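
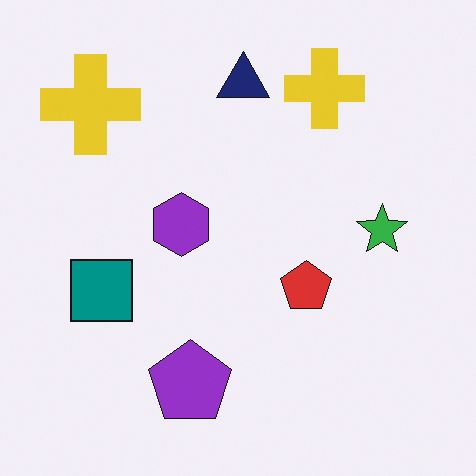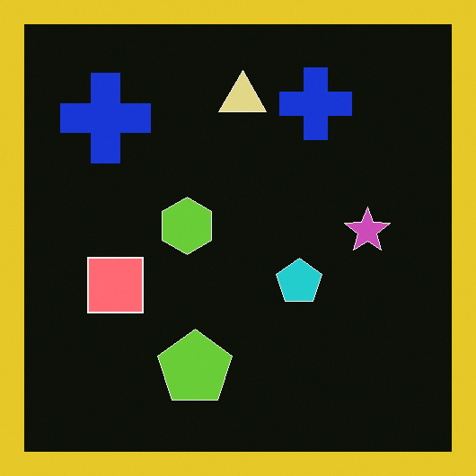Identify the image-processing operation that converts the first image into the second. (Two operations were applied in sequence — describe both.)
The transformation is: color-inverted (negative), then framed with a yellow border.

The light background has become dark and every shape's color is its complement — a photographic negative. A solid yellow frame runs around the edge of the second image, with the content slightly shrunk inside it.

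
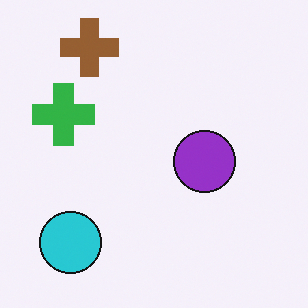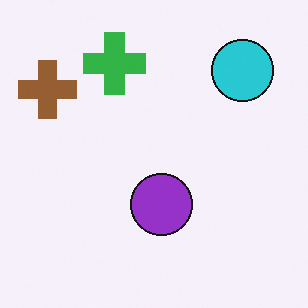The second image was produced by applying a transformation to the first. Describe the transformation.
It was transposed (reflected across the top-left ↔ bottom-right diagonal).

Shapes have swapped their row and column positions — what was in the top-right is now in the bottom-left — a diagonal reflection.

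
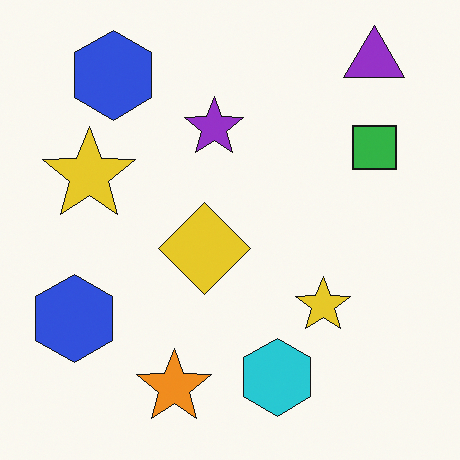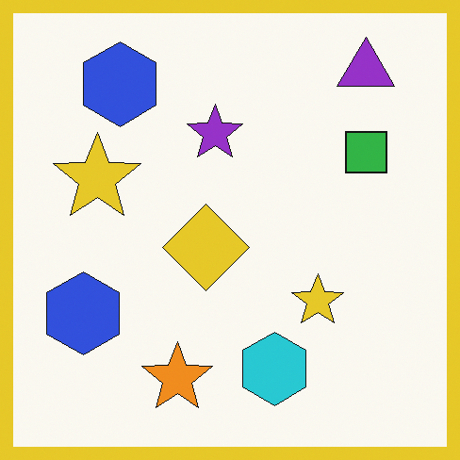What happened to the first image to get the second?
The second image is the first framed with a yellow border.

A solid yellow frame runs around the edge of the second image, with the content slightly shrunk inside it.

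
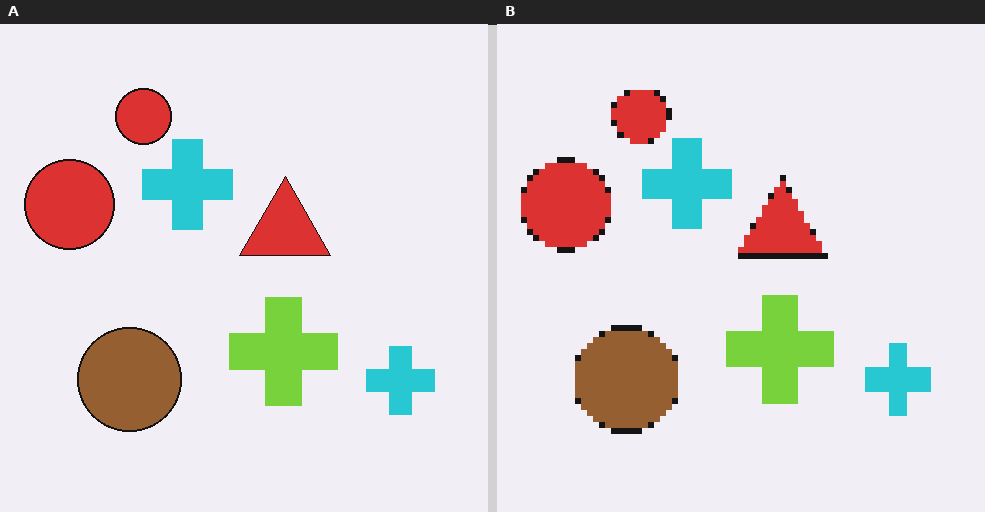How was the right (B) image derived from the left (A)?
The right (B) image is the left (A) moderately pixelated.

Shapes are reduced to large square blocks; fine edges and outlines are lost — a downscale-then-upscale (mosaic) effect.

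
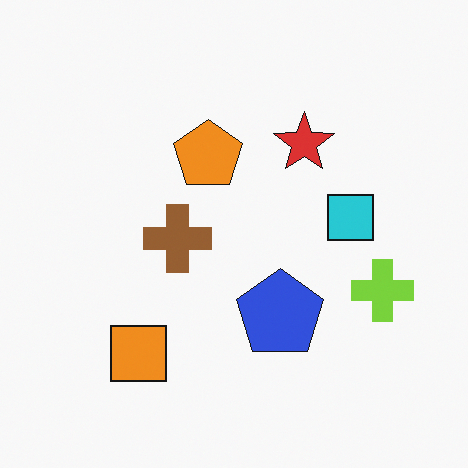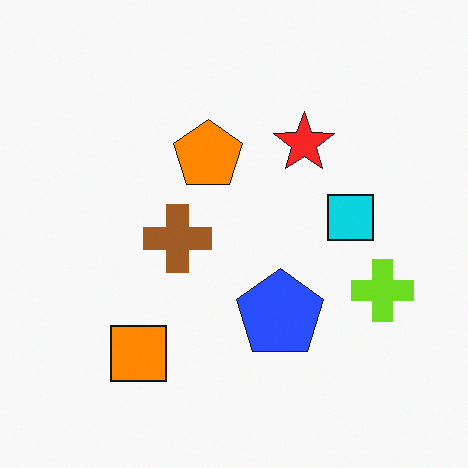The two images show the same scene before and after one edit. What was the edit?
The transformation is: slightly oversaturated.

All colors are more vivid — a global saturation change.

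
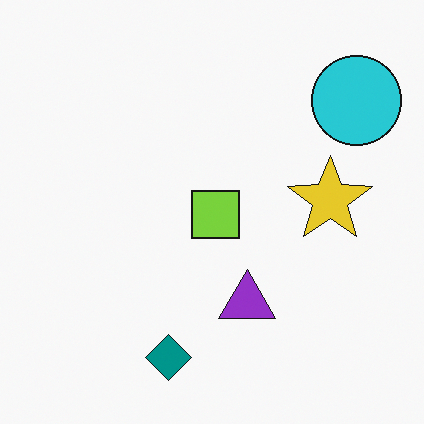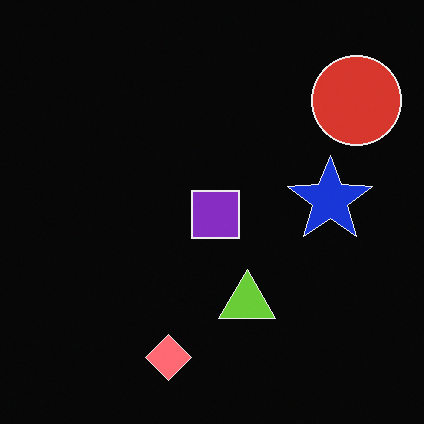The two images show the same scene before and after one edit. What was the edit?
The second image is the first color-inverted (negative).

The light background has become dark and every shape's color is its complement — a photographic negative.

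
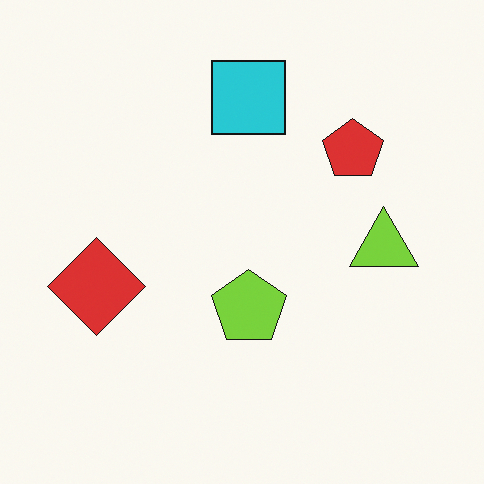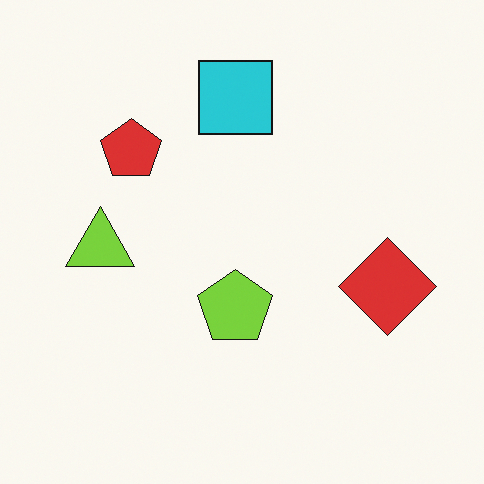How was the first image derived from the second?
It was flipped horizontally (left ↔ right).

The red diamond is in the right of the second image and the left of the first — shapes on opposite sides of the vertical midline have swapped in a mirror flip.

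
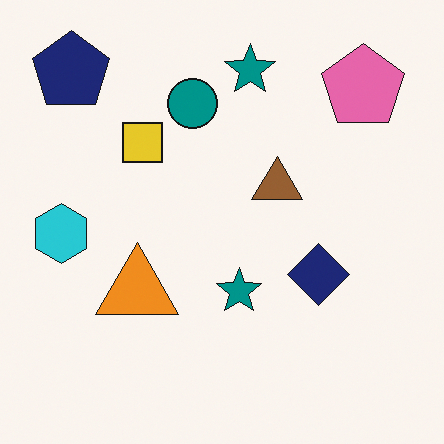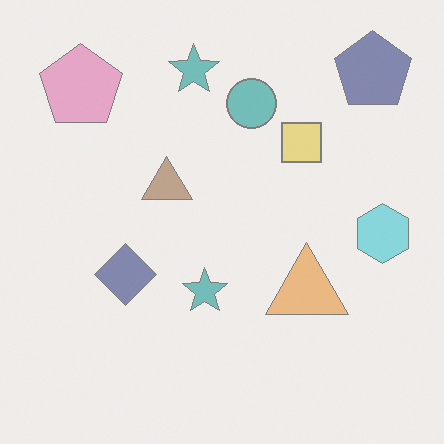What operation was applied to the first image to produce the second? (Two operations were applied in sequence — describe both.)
The second image is the first given much lower contrast, then flipped horizontally (left ↔ right).

Tones are pushed toward mid-grey across the whole image — a global contrast change. The cyan hexagon is in the left of the first image and the right of the second — shapes on opposite sides of the vertical midline have swapped in a mirror flip.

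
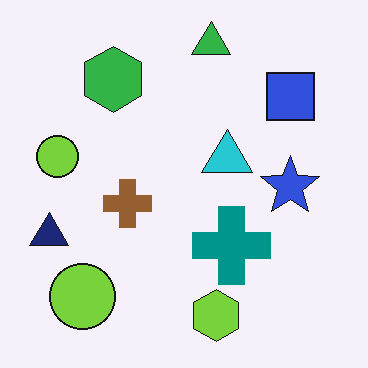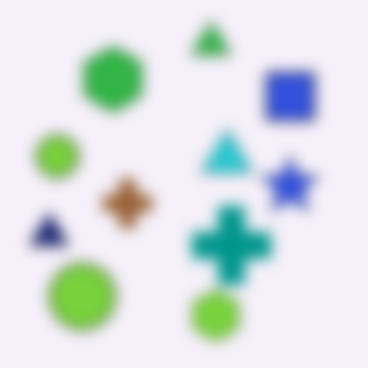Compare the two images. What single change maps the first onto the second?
The image was heavily blurred.

Shape edges and outlines are uniformly softened across the whole image.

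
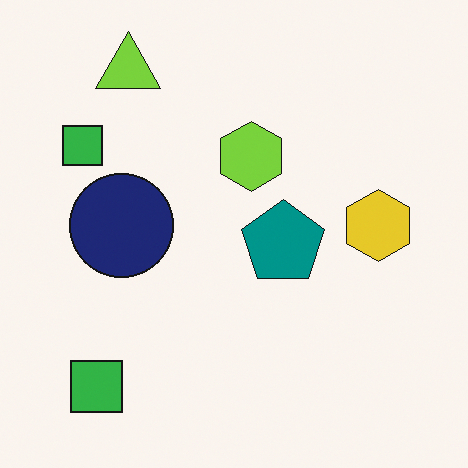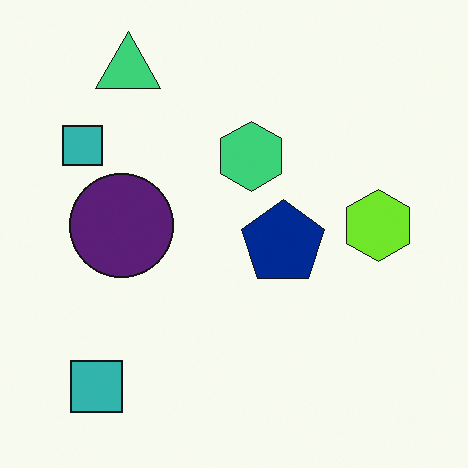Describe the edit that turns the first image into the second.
The image was hue-shifted slightly.

Every shape's color has rotated by the same amount around the hue wheel — a uniform hue shift.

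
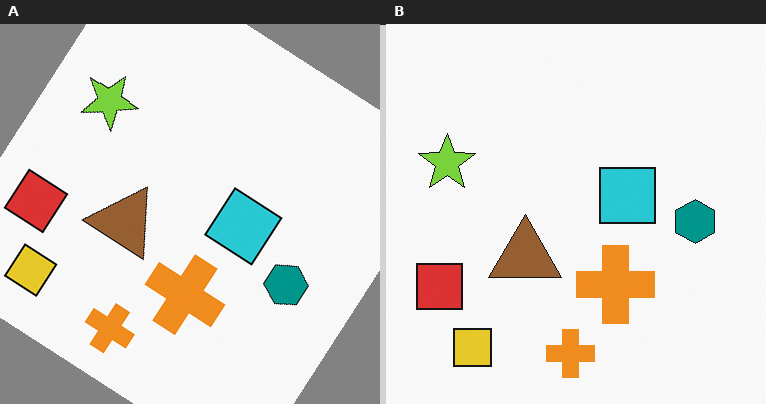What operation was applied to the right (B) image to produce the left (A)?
The left (A) image is the right (B) rotated clockwise by a large amount — several tens of degrees.

Every shape is tilted by the same angle and the image corners show triangular fill wedges — a whole-image rotation by a non-right angle.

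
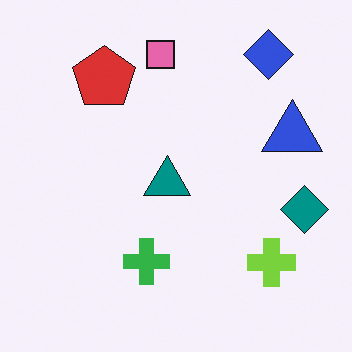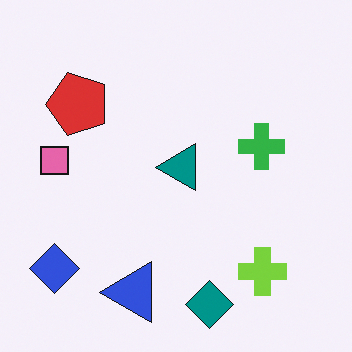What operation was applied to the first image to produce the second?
It was transposed (reflected across the top-left ↔ bottom-right diagonal).

Shapes have swapped their row and column positions — what was in the top-right is now in the bottom-left — a diagonal reflection.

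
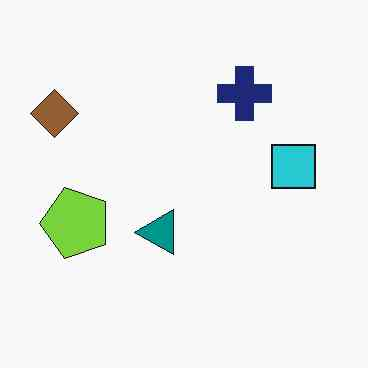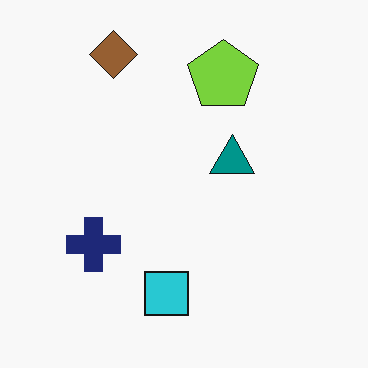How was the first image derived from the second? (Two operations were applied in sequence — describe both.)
The transformation is: transposed (reflected across the top-left ↔ bottom-right diagonal), then JPEG-compressed with visible artifacts.

Shapes have swapped their row and column positions — what was in the top-right is now in the bottom-left — a diagonal reflection. Blocky 8×8 compression artifacts appear around shape edges and the flat background shows ringing — characteristic JPEG degradation.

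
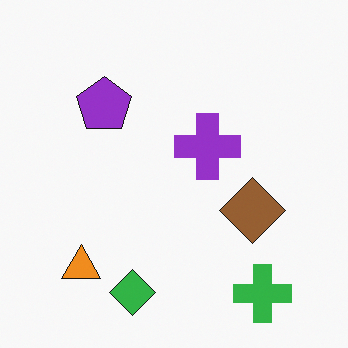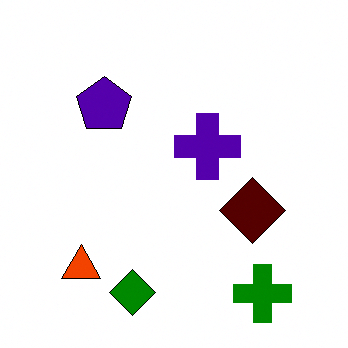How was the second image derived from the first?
The image was given much higher contrast.

Tones are pushed away from mid-grey across the whole image — a global contrast change.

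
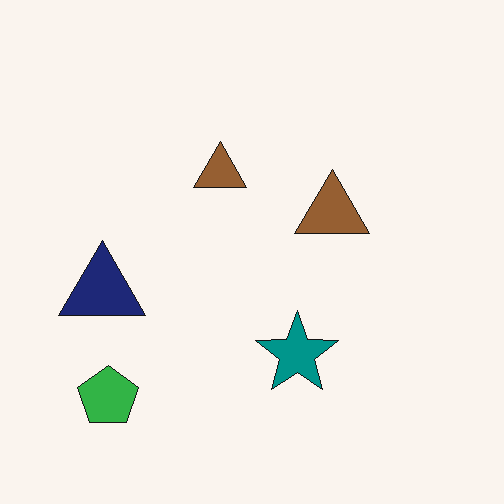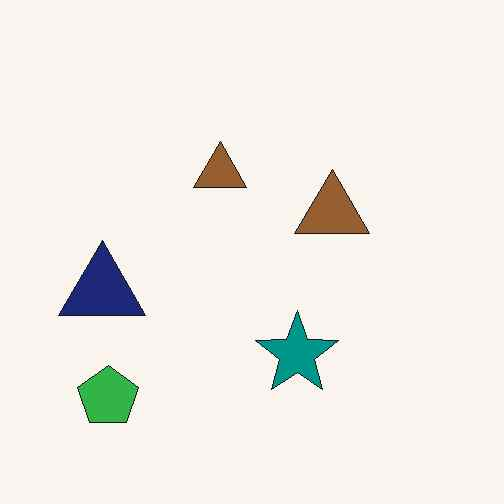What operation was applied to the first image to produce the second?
The transformation is: JPEG-compressed with visible artifacts.

Blocky 8×8 compression artifacts appear around shape edges and the flat background shows ringing — characteristic JPEG degradation.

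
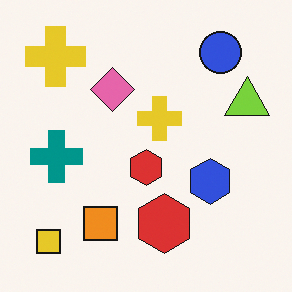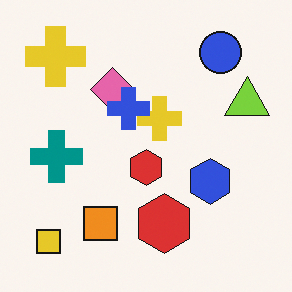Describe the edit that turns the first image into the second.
Overlaid with an additional blue cross.

A blue cross appears in the second image that is absent from the first.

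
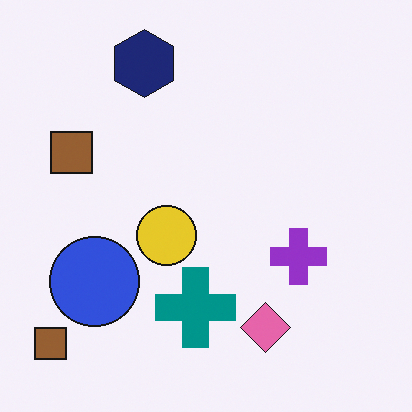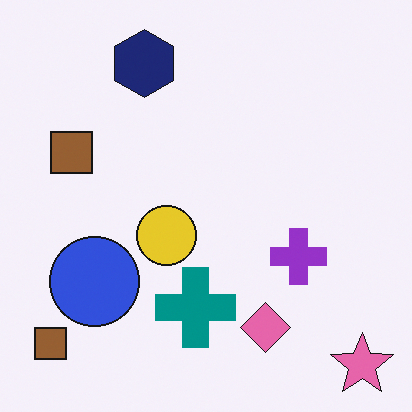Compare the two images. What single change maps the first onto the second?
Overlaid with an additional pink star.

A pink star appears in the second image that is absent from the first.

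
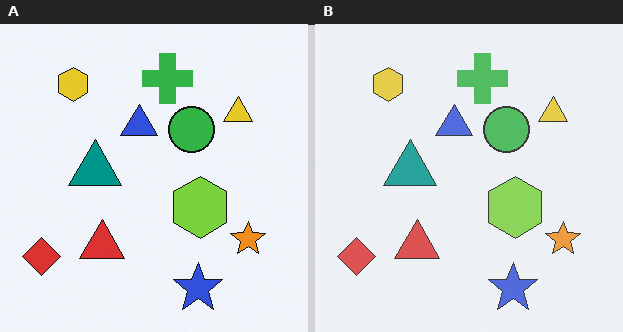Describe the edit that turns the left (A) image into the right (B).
The transformation is: given slightly reduced contrast.

Tones are pushed toward mid-grey across the whole image — a global contrast change.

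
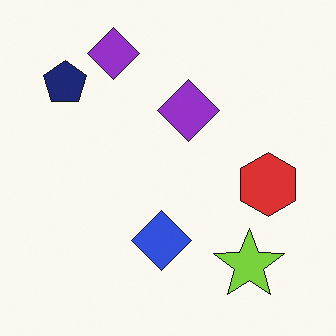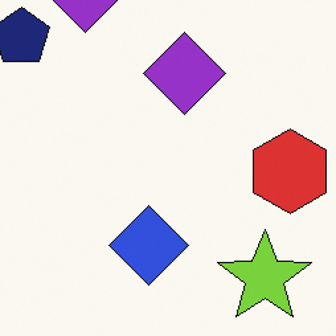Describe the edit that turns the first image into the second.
It was cropped to a modestly smaller region and rescaled.

The visible shapes are larger and the field of view is narrower; shapes near the original edges may be partly or wholly outside the frame — a crop-and-rescale.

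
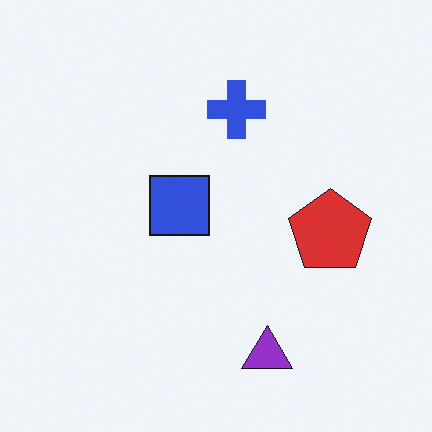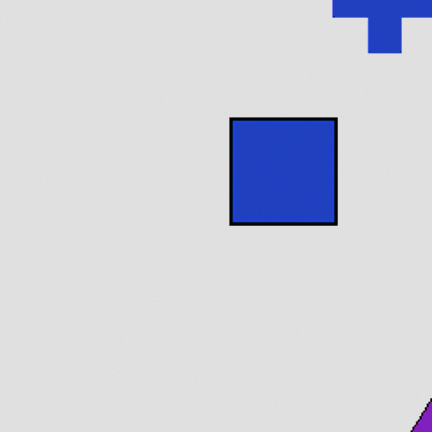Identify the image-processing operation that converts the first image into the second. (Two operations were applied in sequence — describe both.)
Cropped to a noticeably smaller region and rescaled, then moderately posterized.

The visible shapes are larger and the field of view is narrower; shapes near the original edges may be partly or wholly outside the frame — a crop-and-rescale. Each flat color has snapped to a coarser quantized level — most visibly, the near-white background has dropped to a flat grey.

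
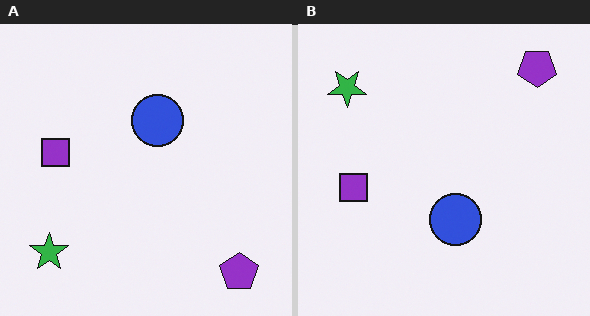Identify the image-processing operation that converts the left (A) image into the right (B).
Flipped vertically (top ↔ bottom).

The purple pentagon is in the bottom-right of the left (A) image and the top-right of the right (B) — shapes on opposite sides of the horizontal midline have swapped in a mirror flip.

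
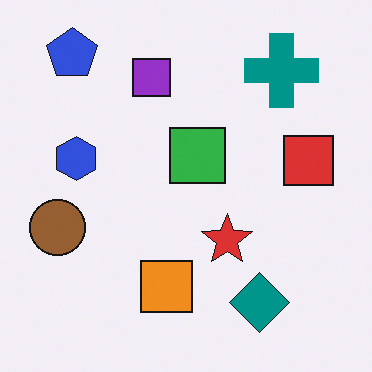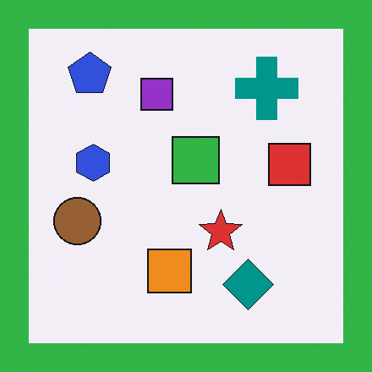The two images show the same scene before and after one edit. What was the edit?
The second image is the first framed with a green border.

A solid green frame runs around the edge of the second image, with the content slightly shrunk inside it.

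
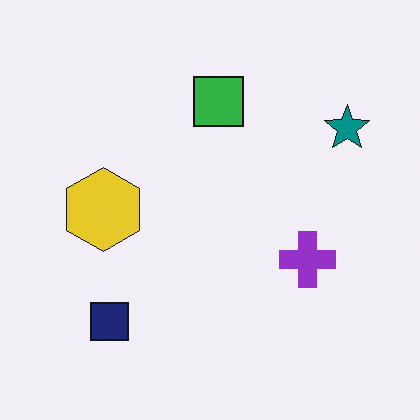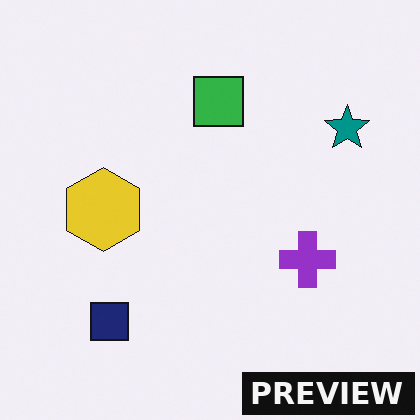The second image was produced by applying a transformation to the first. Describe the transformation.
It was watermarked with the text "PREVIEW" in the lower-right corner.

A dark label reading "PREVIEW" appears in the lower-right corner.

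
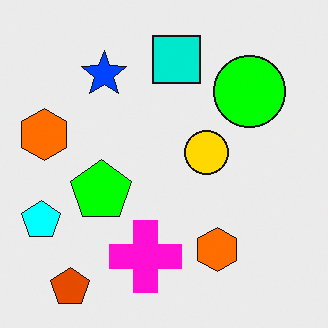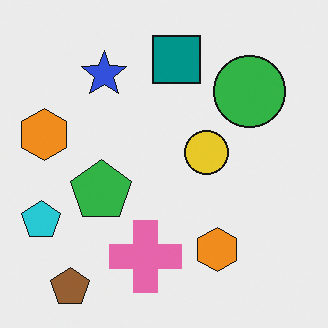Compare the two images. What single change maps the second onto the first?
It was made much more vivid (saturation change).

All colors are more vivid — a global saturation change.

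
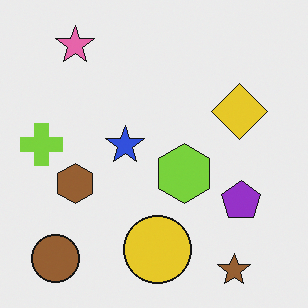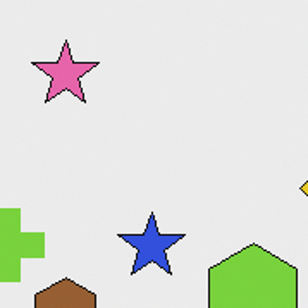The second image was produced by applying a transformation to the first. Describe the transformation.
Cropped tightly and scaled back up.

The visible shapes are larger and the field of view is narrower; shapes near the original edges may be partly or wholly outside the frame — a crop-and-rescale.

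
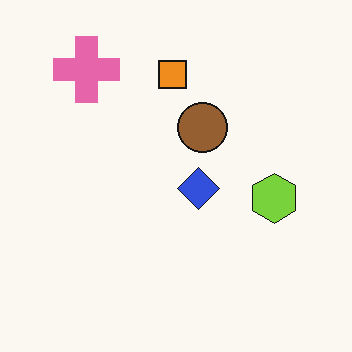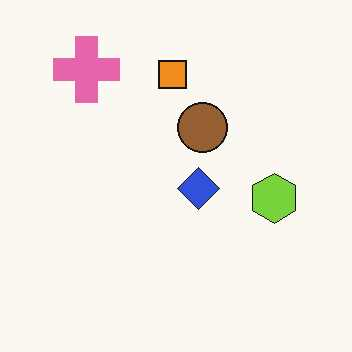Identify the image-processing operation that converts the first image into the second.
Given moderate JPEG compression.

Blocky 8×8 compression artifacts appear around shape edges and the flat background shows ringing — characteristic JPEG degradation.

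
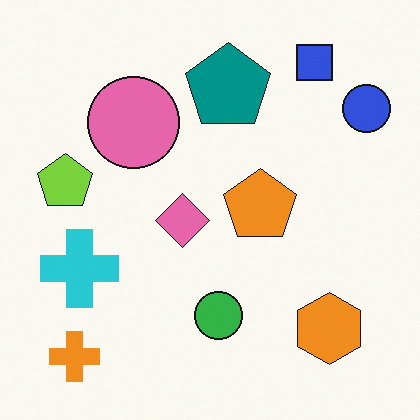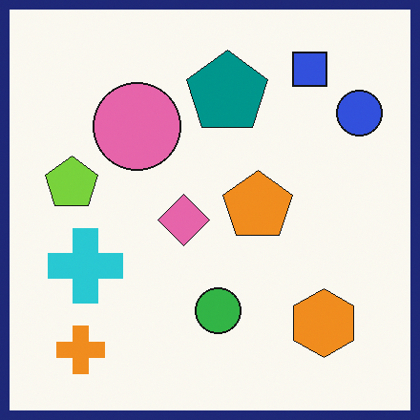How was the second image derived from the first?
Framed with a navy border.

A solid navy frame runs around the edge of the second image, with the content slightly shrunk inside it.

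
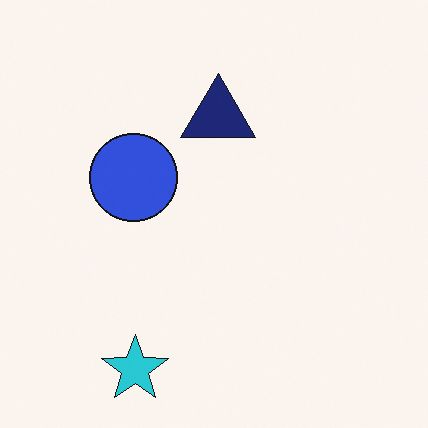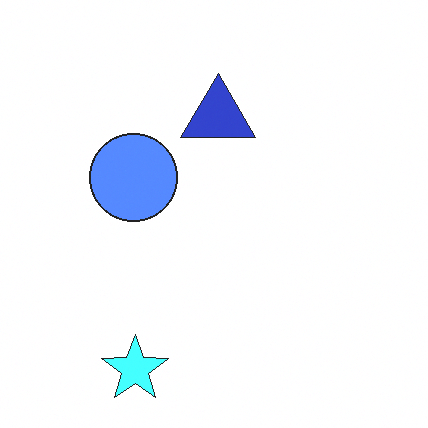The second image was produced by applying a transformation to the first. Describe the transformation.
Brightened a lot.

Every pixel — background and shapes alike — is uniformly brightened.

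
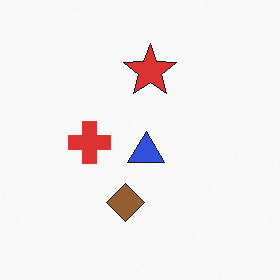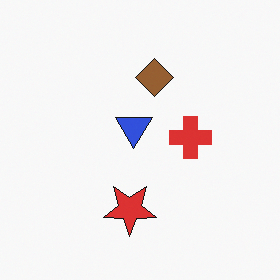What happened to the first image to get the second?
The image was rotated 180°.

The red star sits in the top of the first image and the bottom of the second — consistent with a whole-image 180° rotation.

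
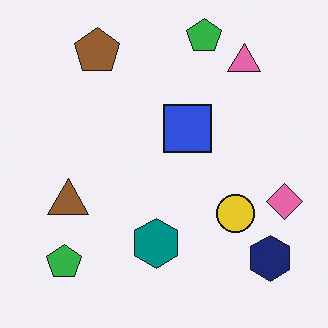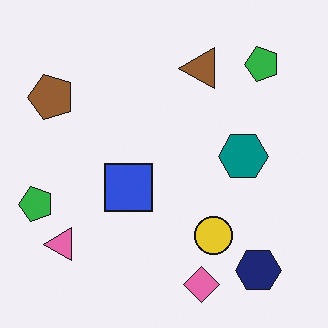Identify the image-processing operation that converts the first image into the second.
It was transposed (reflected across the top-left ↔ bottom-right diagonal).

Shapes have swapped their row and column positions — what was in the top-right is now in the bottom-left — a diagonal reflection.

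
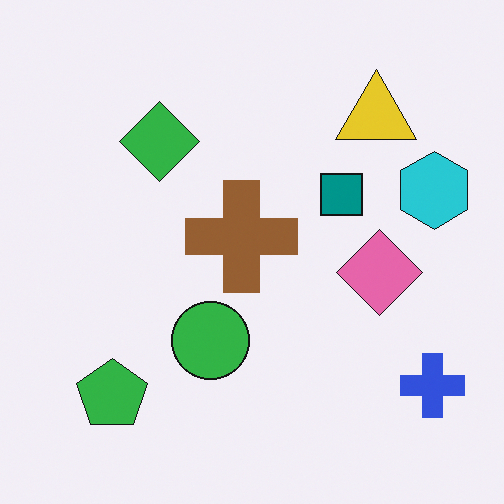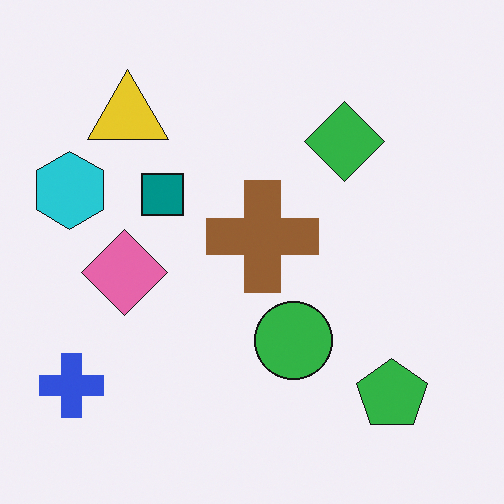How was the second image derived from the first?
The transformation is: flipped horizontally (left ↔ right).

The cyan hexagon is in the right of the first image and the left of the second — shapes on opposite sides of the vertical midline have swapped in a mirror flip.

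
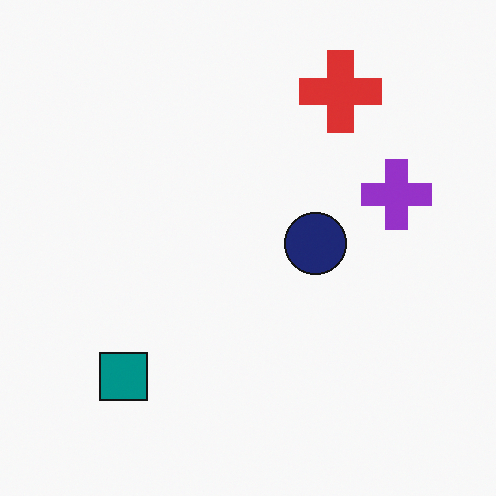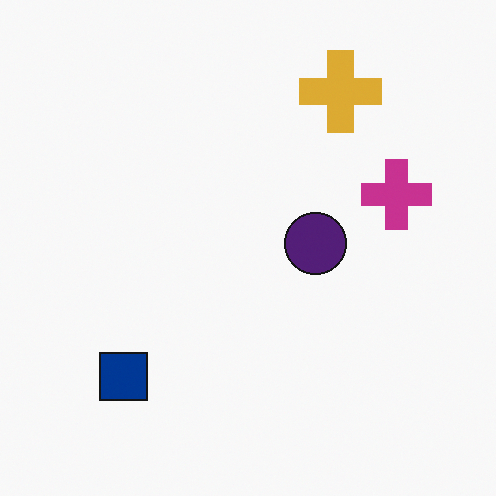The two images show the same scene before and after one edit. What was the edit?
Hue-shifted by a small amount.

Every shape's color has rotated by the same amount around the hue wheel — a uniform hue shift.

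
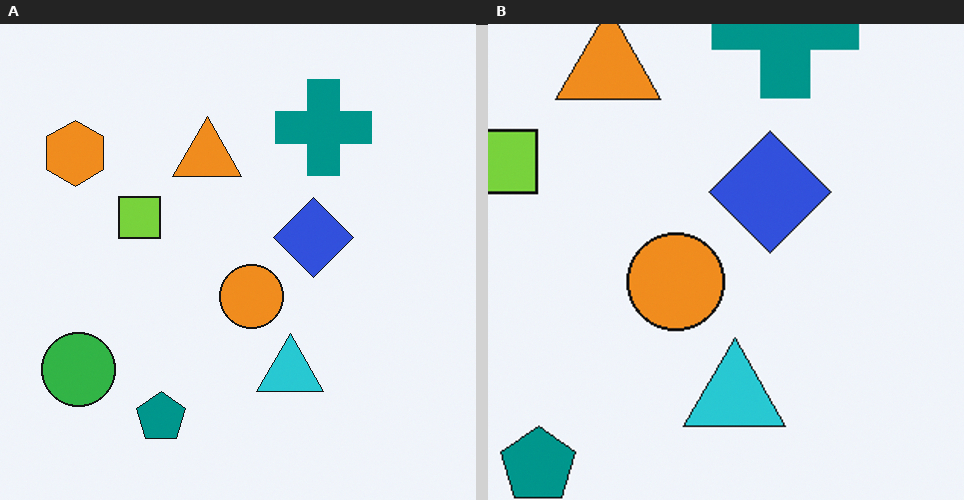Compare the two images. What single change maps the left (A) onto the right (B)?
The transformation is: cropped to a modestly smaller region and rescaled.

The visible shapes are larger and the field of view is narrower; shapes near the original edges may be partly or wholly outside the frame — a crop-and-rescale.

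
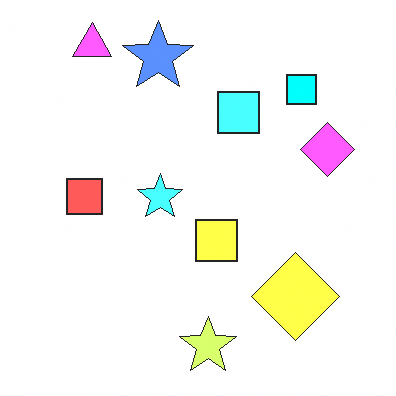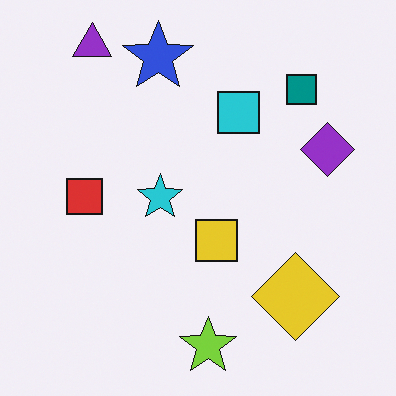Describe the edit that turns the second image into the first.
The transformation is: noticeably brightened.

Every pixel — background and shapes alike — is uniformly brightened.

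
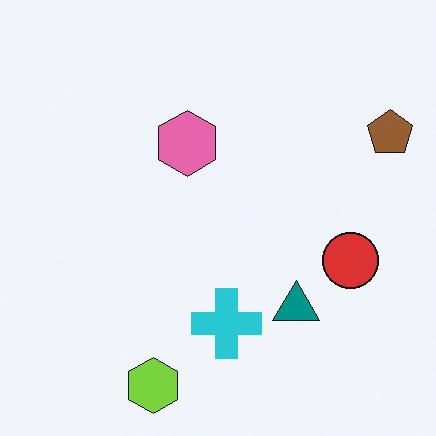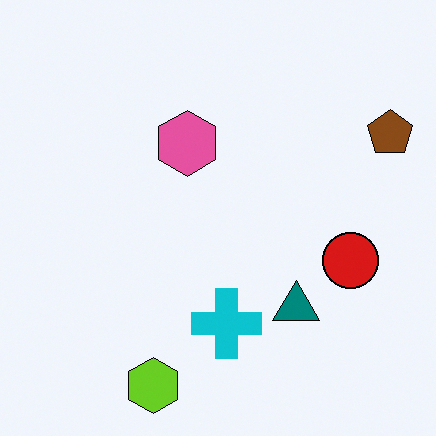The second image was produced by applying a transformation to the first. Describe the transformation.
It was given slightly increased contrast.

Tones are pushed away from mid-grey across the whole image — a global contrast change.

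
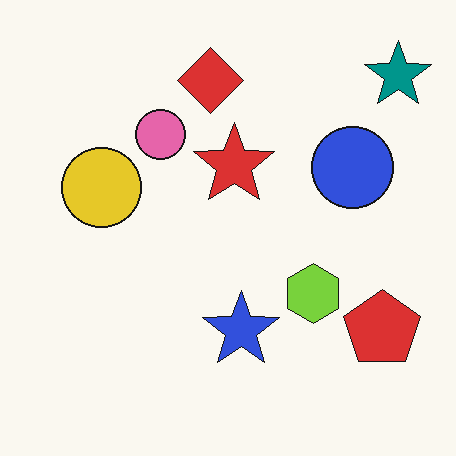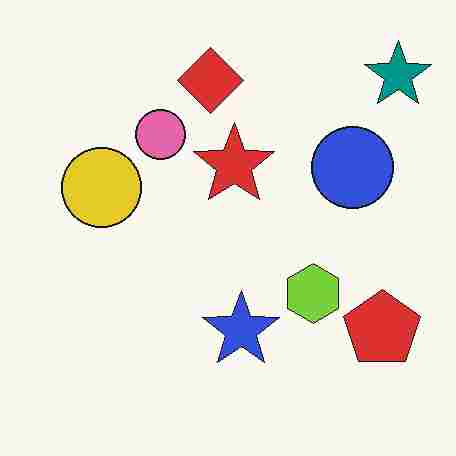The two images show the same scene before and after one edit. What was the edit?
It was heavily JPEG-compressed with obvious blocking artifacts.

Blocky 8×8 compression artifacts appear around shape edges and the flat background shows ringing — characteristic JPEG degradation.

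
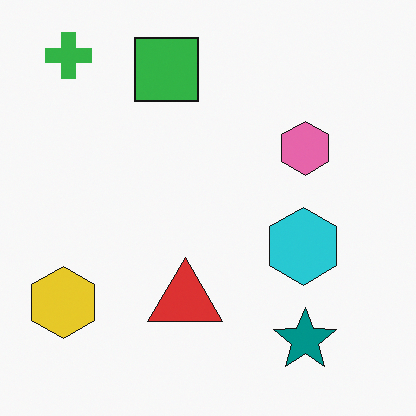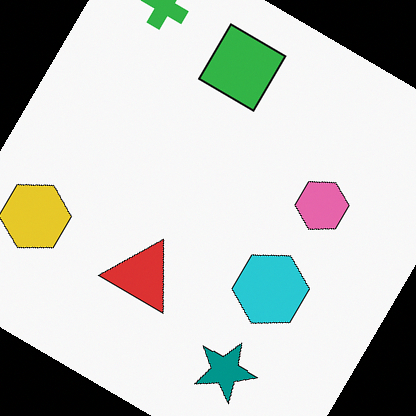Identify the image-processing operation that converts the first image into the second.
It was rotated clockwise by a large amount — several tens of degrees.

Every shape is tilted by the same angle and the image corners show triangular fill wedges — a whole-image rotation by a non-right angle.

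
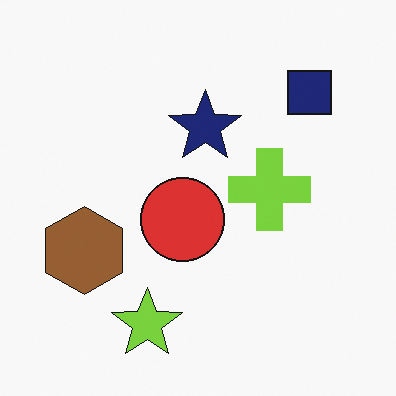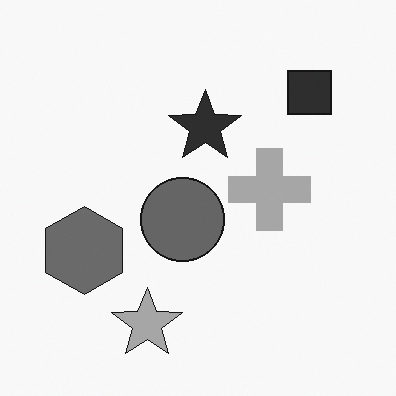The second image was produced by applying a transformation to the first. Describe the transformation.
The image was converted to grayscale.

All color is removed — every shape is now a shade of grey.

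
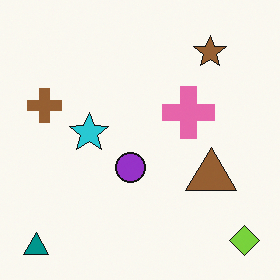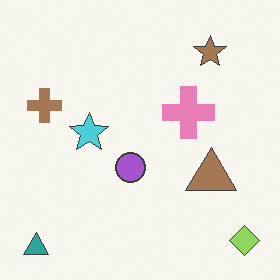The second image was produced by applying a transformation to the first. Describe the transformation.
Given slightly reduced contrast.

Tones are pushed toward mid-grey across the whole image — a global contrast change.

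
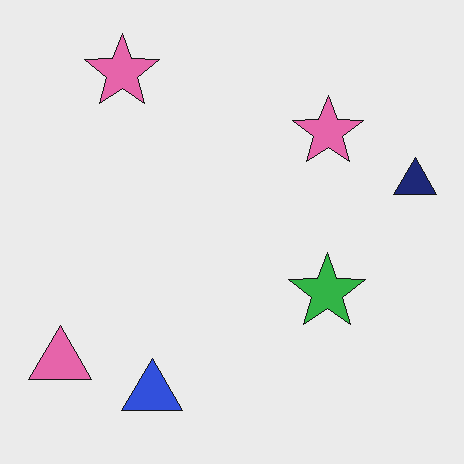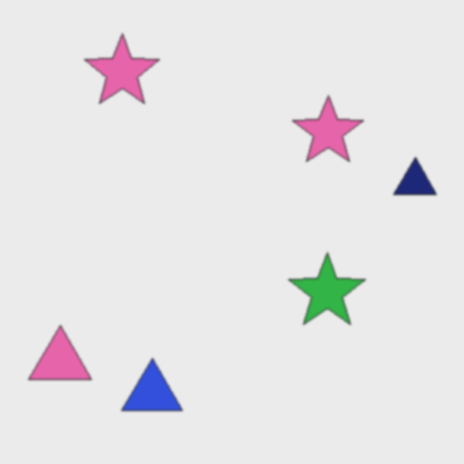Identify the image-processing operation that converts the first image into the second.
Given a subtle gaussian blur.

Shape edges and outlines are uniformly softened across the whole image.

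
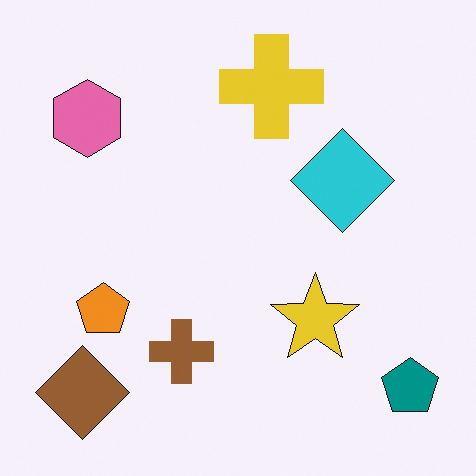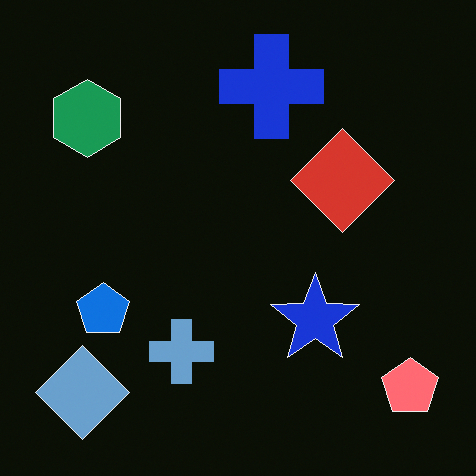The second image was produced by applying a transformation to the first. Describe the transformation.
It was color-inverted (negative).

The light background has become dark and every shape's color is its complement — a photographic negative.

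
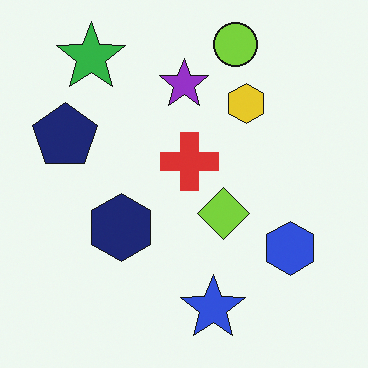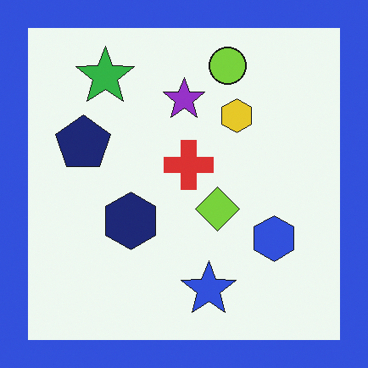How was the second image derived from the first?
This is the original image framed with a blue border.

A solid blue frame runs around the edge of the second image, with the content slightly shrunk inside it.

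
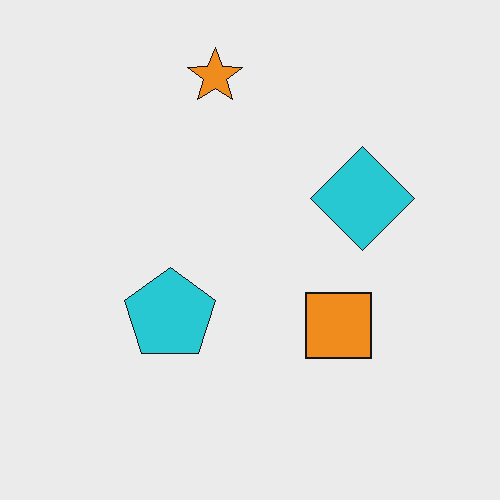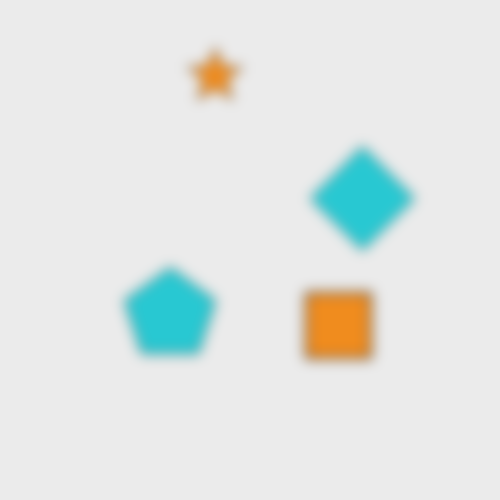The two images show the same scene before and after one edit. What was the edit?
The image was heavily blurred.

Shape edges and outlines are uniformly softened across the whole image.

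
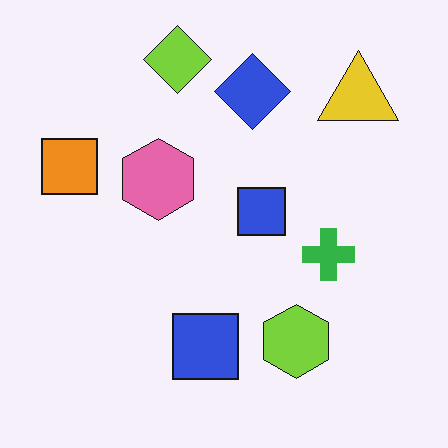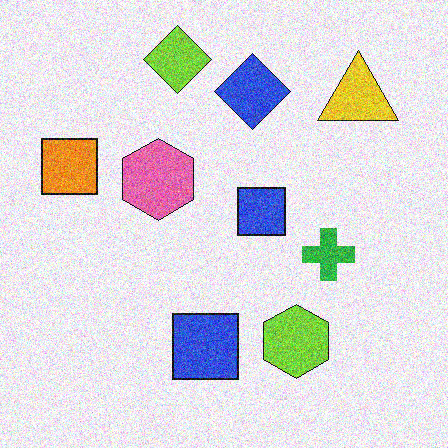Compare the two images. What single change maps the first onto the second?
This is the original image degraded with heavy additive noise.

Random speckle covers the whole image, including the flat background.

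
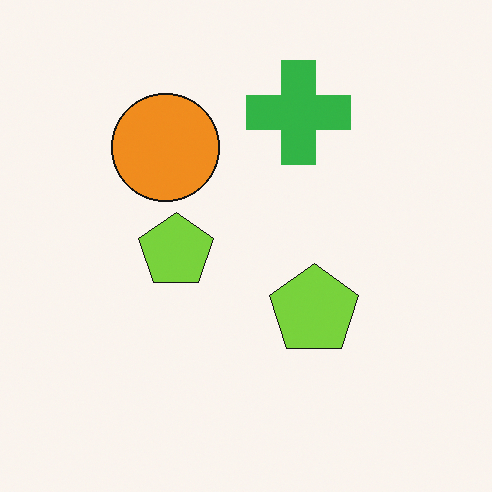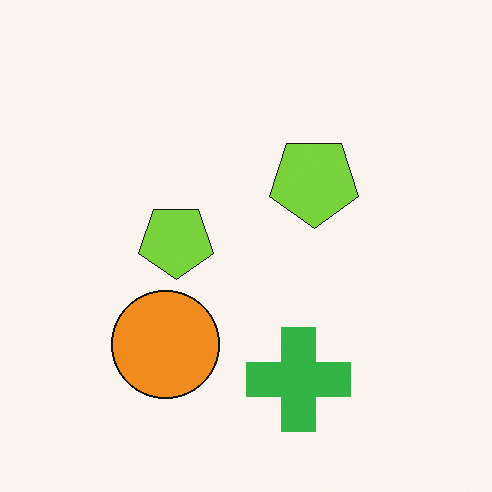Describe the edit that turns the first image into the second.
It was flipped vertically (top ↔ bottom).

The green cross is in the top of the first image and the bottom of the second — shapes on opposite sides of the horizontal midline have swapped in a mirror flip.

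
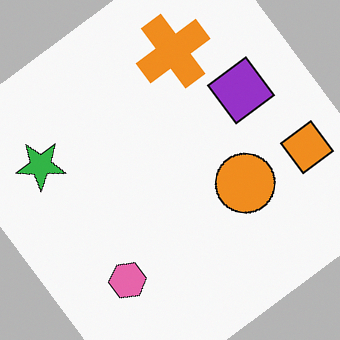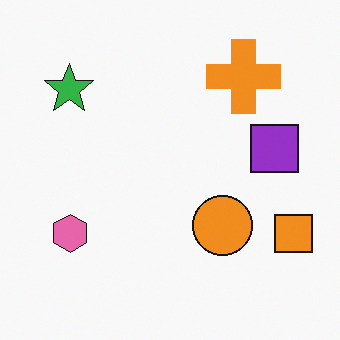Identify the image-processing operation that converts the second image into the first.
It was rotated counter-clockwise by a large amount — several tens of degrees.

Every shape is tilted by the same angle and the image corners show triangular fill wedges — a whole-image rotation by a non-right angle.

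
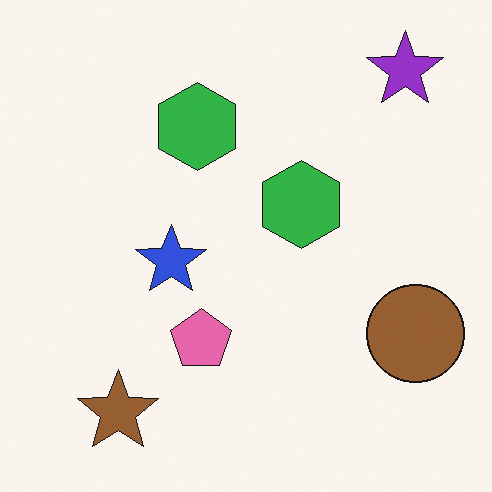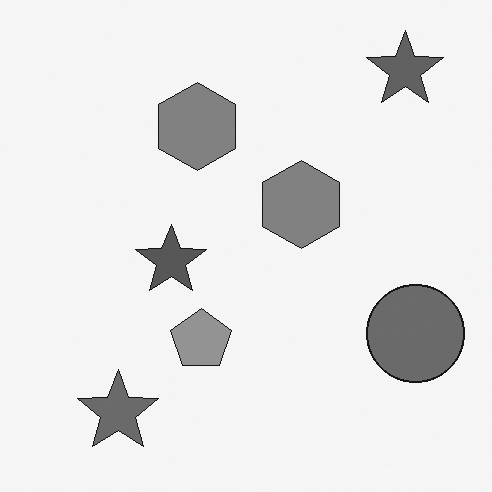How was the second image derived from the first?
Converted to grayscale.

All color is removed — every shape is now a shade of grey.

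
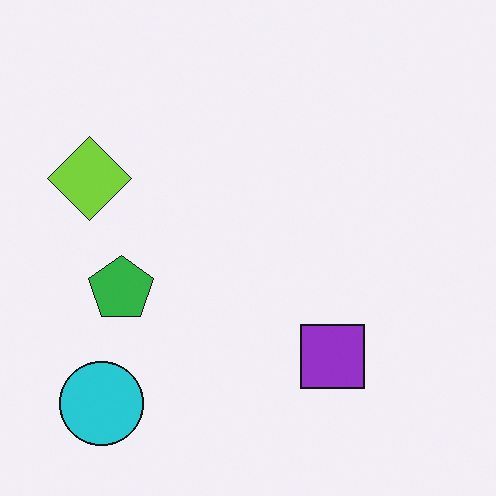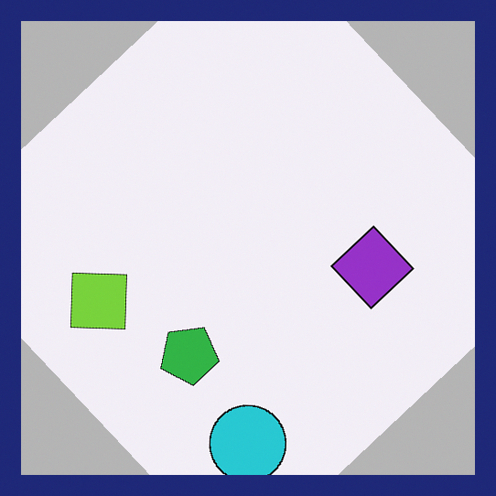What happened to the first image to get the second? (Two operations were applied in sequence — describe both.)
Rotated counter-clockwise by a large amount — several tens of degrees, then framed with a navy border.

Every shape is tilted by the same angle and the image corners show triangular fill wedges — a whole-image rotation by a non-right angle. A solid navy frame runs around the edge of the second image, with the content slightly shrunk inside it.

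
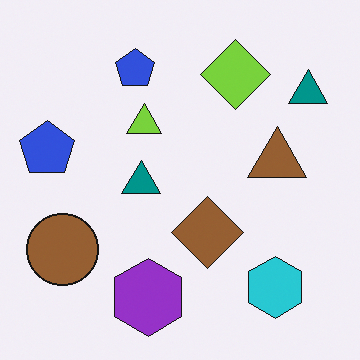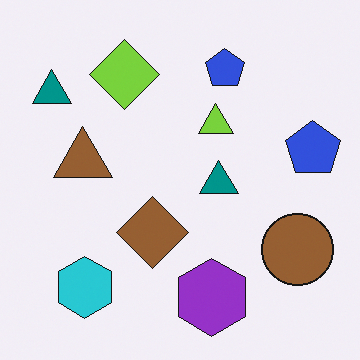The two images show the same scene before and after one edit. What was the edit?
The second image is the first flipped horizontally (left ↔ right).

The brown circle is in the bottom-left of the first image and the bottom-right of the second — shapes on opposite sides of the vertical midline have swapped in a mirror flip.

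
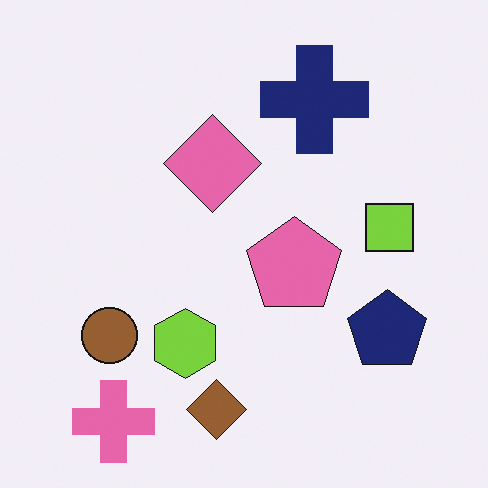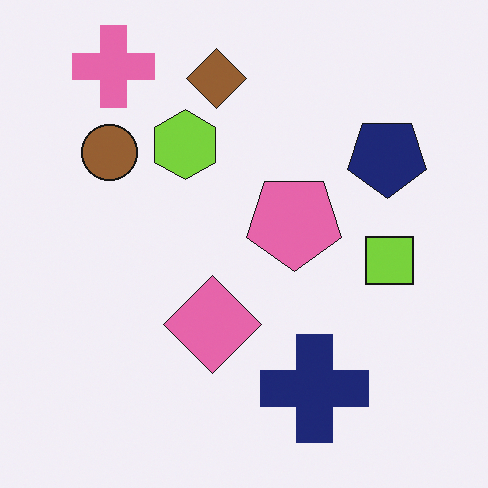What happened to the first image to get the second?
The second image is the first flipped vertically (top ↔ bottom).

The pink cross is in the bottom-left of the first image and the top-left of the second — shapes on opposite sides of the horizontal midline have swapped in a mirror flip.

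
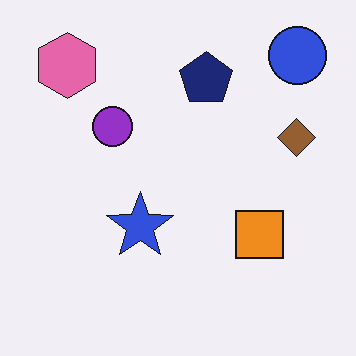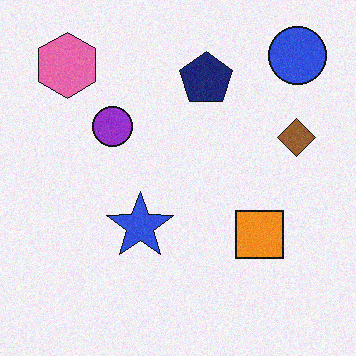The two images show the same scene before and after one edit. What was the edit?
The transformation is: degraded with subtle gaussian noise.

Random speckle covers the whole image, including the flat background.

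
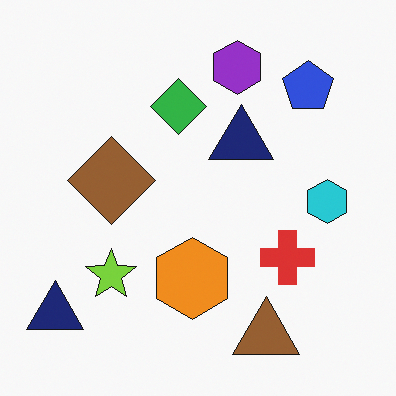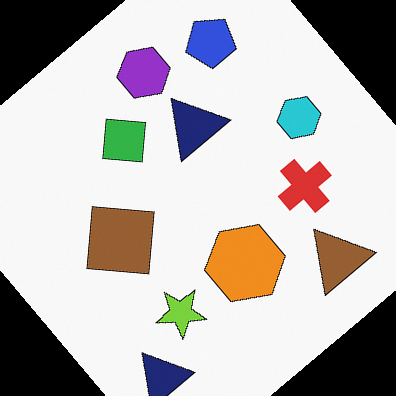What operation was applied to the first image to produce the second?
The second image is the first rotated counter-clockwise by a large amount — several tens of degrees.

Every shape is tilted by the same angle and the image corners show triangular fill wedges — a whole-image rotation by a non-right angle.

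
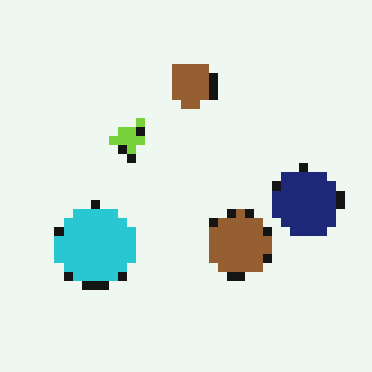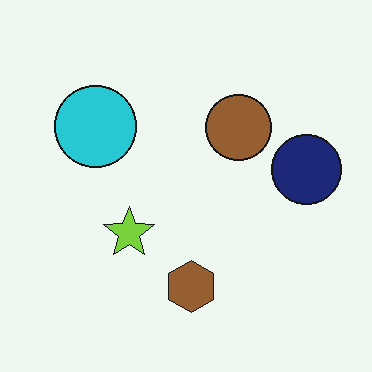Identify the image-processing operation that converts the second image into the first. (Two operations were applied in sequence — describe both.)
The first image is the second flipped vertically (top ↔ bottom), then heavily pixelated into large blocks.

The brown hexagon is in the bottom of the second image and the top of the first — shapes on opposite sides of the horizontal midline have swapped in a mirror flip. Shapes are reduced to large square blocks; fine edges and outlines are lost — a downscale-then-upscale (mosaic) effect.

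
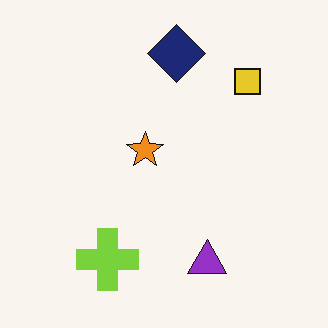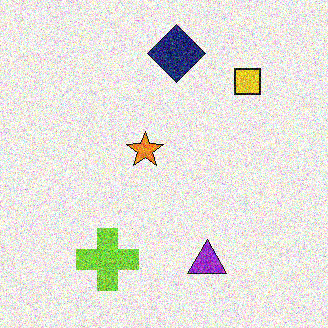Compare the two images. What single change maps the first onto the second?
The image was degraded with strong gaussian noise.

Random speckle covers the whole image, including the flat background.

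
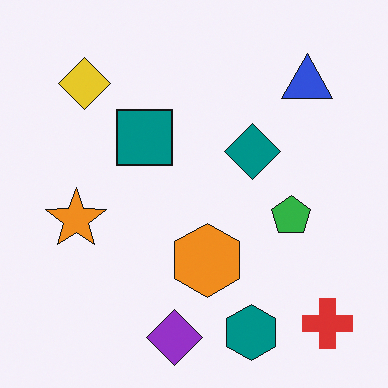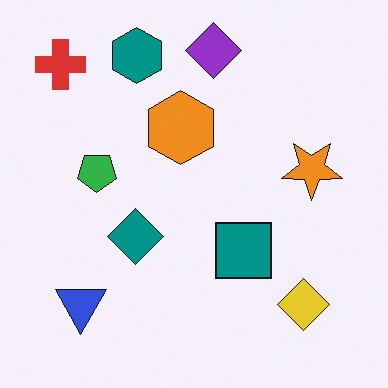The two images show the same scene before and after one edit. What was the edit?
The image was rotated 180°.

The red cross sits in the bottom-right of the first image and the top-left of the second — consistent with a whole-image 180° rotation.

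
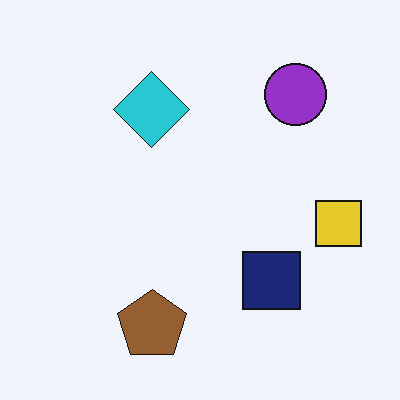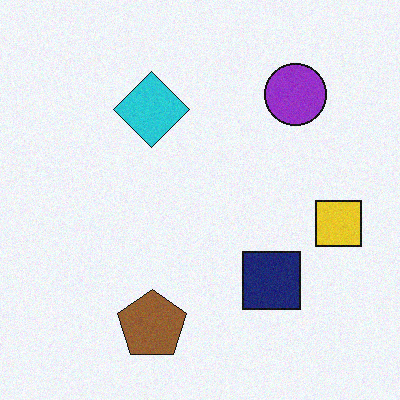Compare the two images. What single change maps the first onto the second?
It was degraded with a light layer of grain.

Random speckle covers the whole image, including the flat background.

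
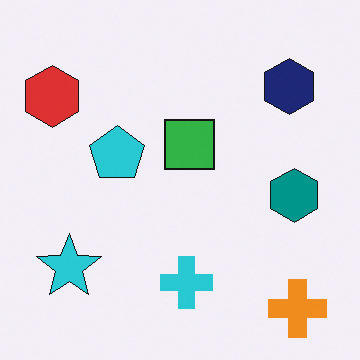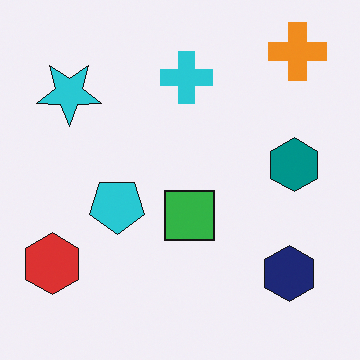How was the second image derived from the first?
The transformation is: flipped vertically (top ↔ bottom).

The orange cross is in the bottom-right of the first image and the top-right of the second — shapes on opposite sides of the horizontal midline have swapped in a mirror flip.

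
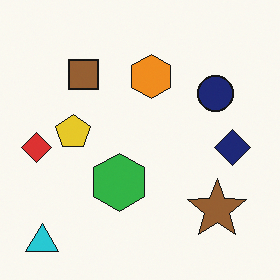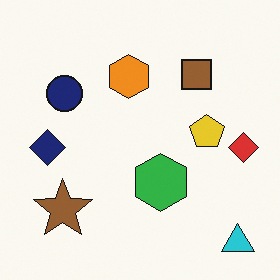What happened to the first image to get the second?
The transformation is: flipped horizontally (left ↔ right).

The red diamond is in the left of the first image and the right of the second — shapes on opposite sides of the vertical midline have swapped in a mirror flip.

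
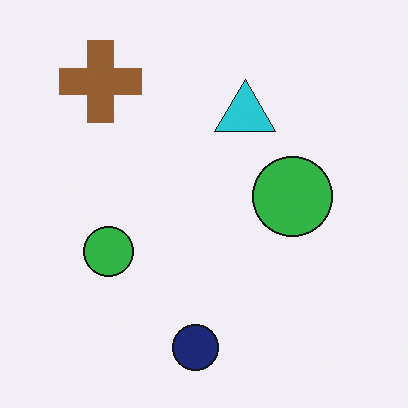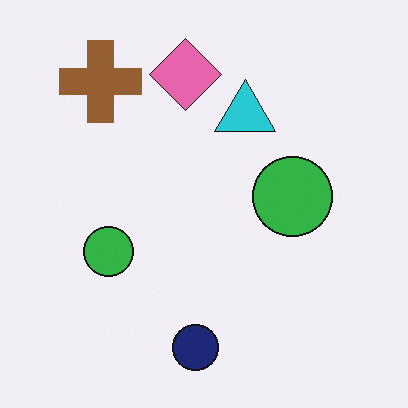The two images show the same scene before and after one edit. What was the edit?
The transformation is: overlaid with an additional pink diamond.

A pink diamond appears in the second image that is absent from the first.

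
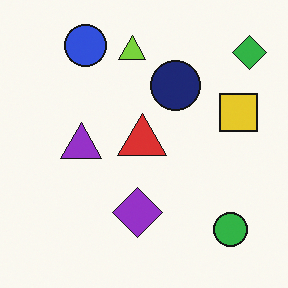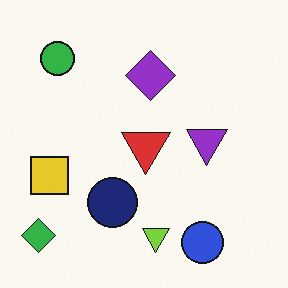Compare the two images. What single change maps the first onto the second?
The transformation is: rotated 180°.

The green diamond sits in the top-right of the first image and the bottom-left of the second — consistent with a whole-image 180° rotation.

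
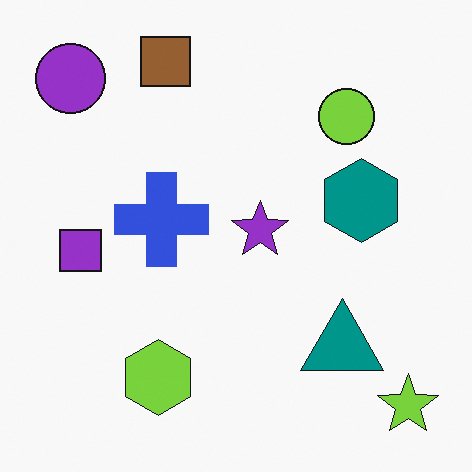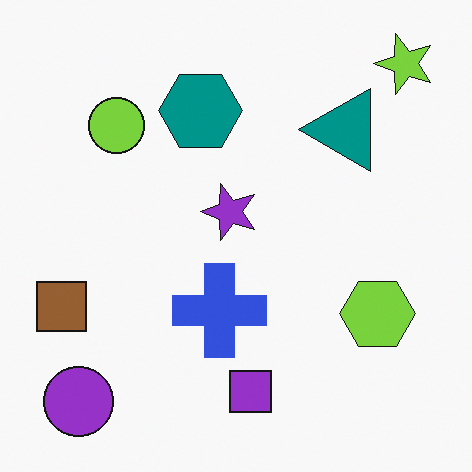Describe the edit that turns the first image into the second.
The transformation is: rotated 90° counter-clockwise.

The lime star sits in the bottom-right of the first image and the top-right of the second — consistent with a whole-image 90° counter-clockwise rotation.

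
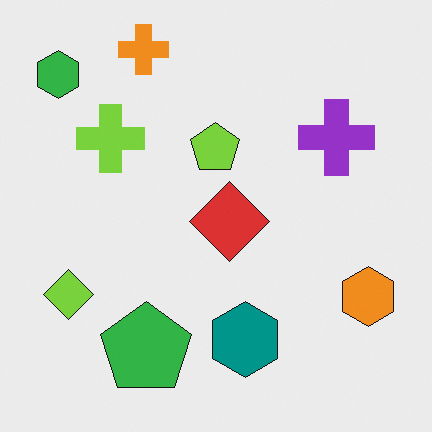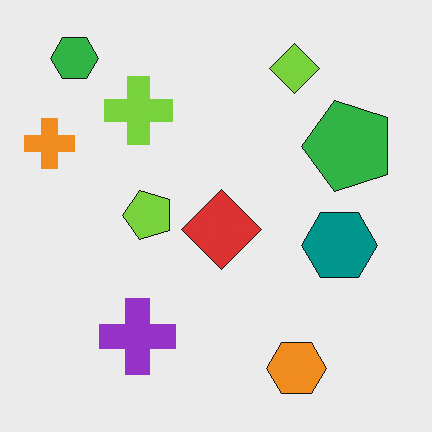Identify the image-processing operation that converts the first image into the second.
It was transposed (reflected across the top-left ↔ bottom-right diagonal).

Shapes have swapped their row and column positions — what was in the top-right is now in the bottom-left — a diagonal reflection.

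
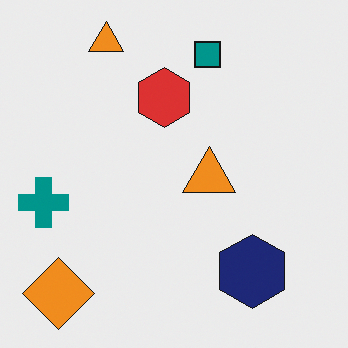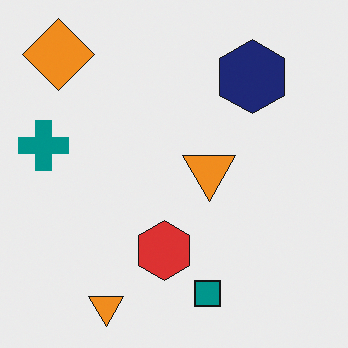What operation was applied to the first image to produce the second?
The transformation is: flipped vertically (top ↔ bottom).

The teal square is in the top of the first image and the bottom of the second — shapes on opposite sides of the horizontal midline have swapped in a mirror flip.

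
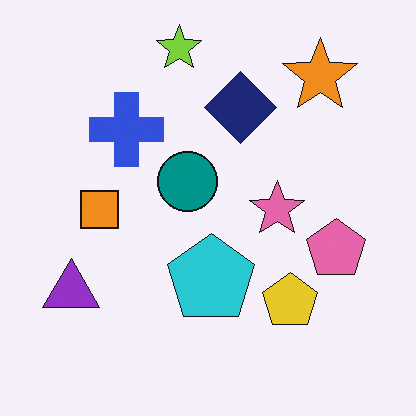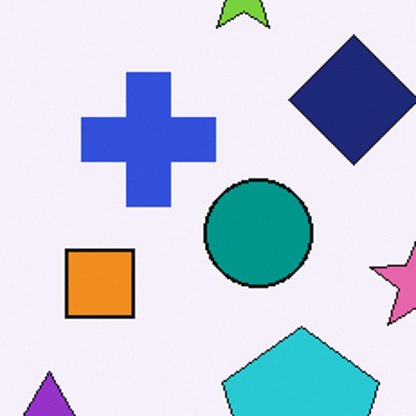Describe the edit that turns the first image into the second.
Cropped tightly and scaled back up.

The visible shapes are larger and the field of view is narrower; shapes near the original edges may be partly or wholly outside the frame — a crop-and-rescale.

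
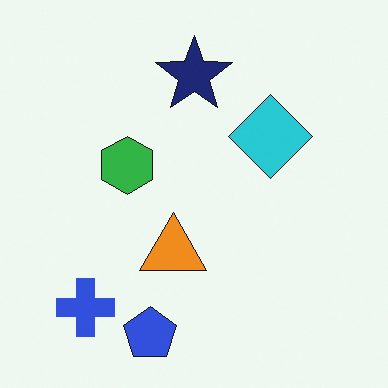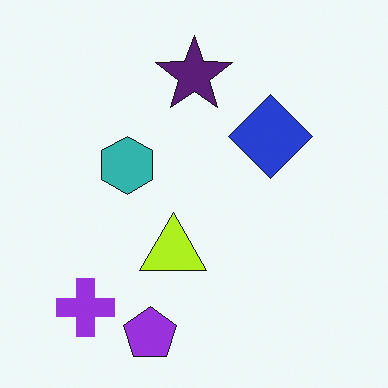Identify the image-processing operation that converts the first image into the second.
It was hue-shifted slightly.

Every shape's color has rotated by the same amount around the hue wheel — a uniform hue shift.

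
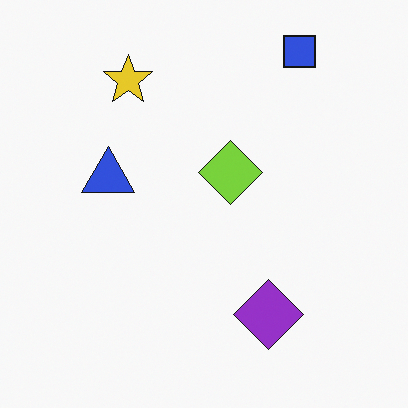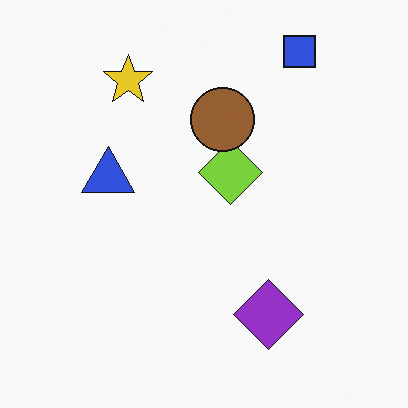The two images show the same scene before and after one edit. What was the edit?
Overlaid with an additional brown circle.

A brown circle appears in the second image that is absent from the first.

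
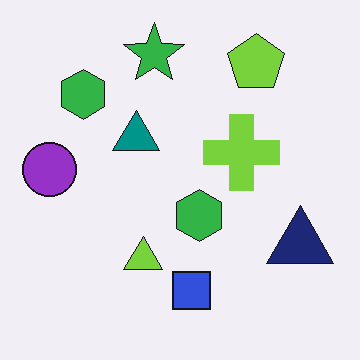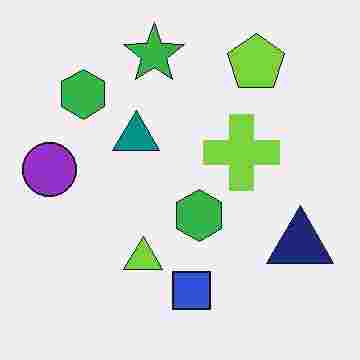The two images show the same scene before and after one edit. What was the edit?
The transformation is: heavily JPEG-compressed with obvious blocking artifacts.

Blocky 8×8 compression artifacts appear around shape edges and the flat background shows ringing — characteristic JPEG degradation.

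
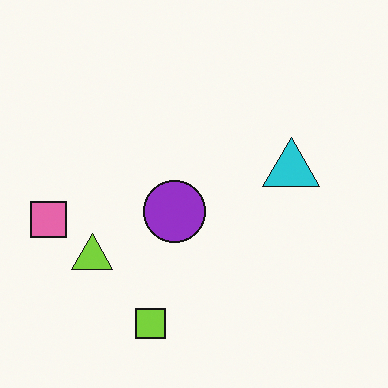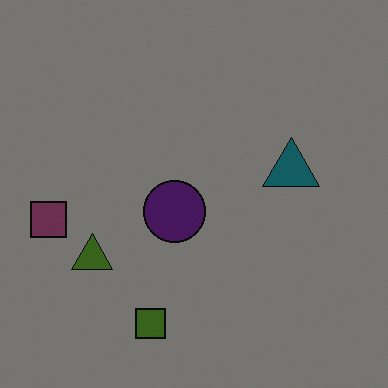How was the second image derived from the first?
The transformation is: substantially darkened.

Every pixel — background and shapes alike — is uniformly darkened.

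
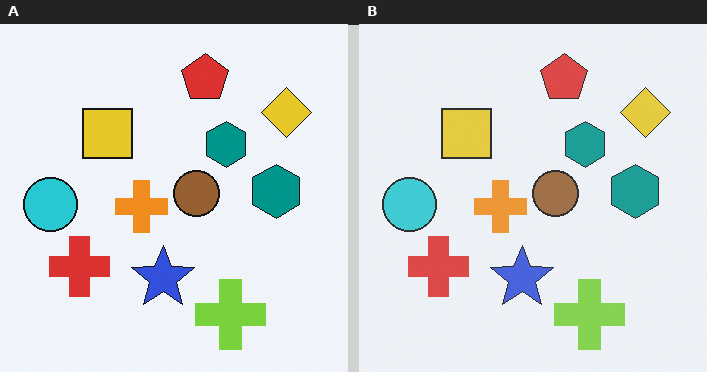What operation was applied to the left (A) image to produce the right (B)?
The transformation is: given slightly reduced contrast.

Tones are pushed toward mid-grey across the whole image — a global contrast change.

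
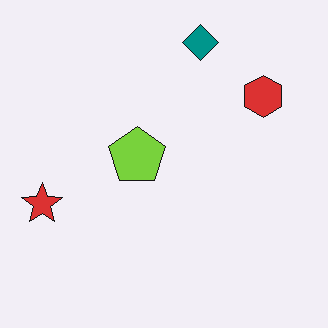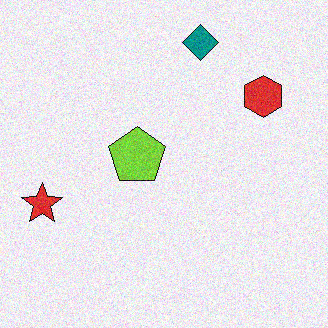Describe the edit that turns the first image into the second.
The image was degraded with visible gaussian noise.

Random speckle covers the whole image, including the flat background.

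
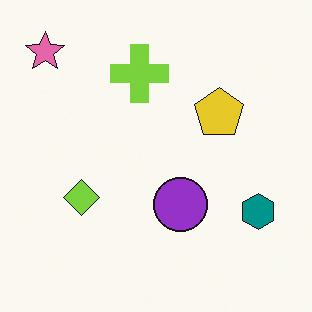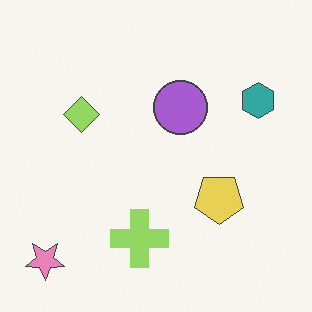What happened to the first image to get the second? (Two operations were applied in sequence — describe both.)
Flipped vertically (top ↔ bottom), then given slightly reduced contrast.

The pink star is in the top-left of the first image and the bottom-left of the second — shapes on opposite sides of the horizontal midline have swapped in a mirror flip. Tones are pushed toward mid-grey across the whole image — a global contrast change.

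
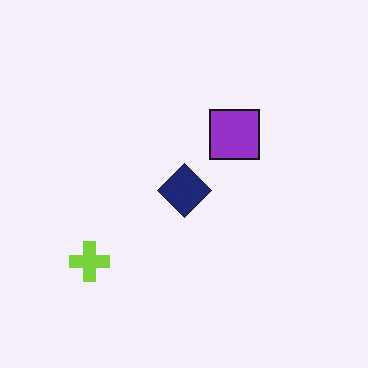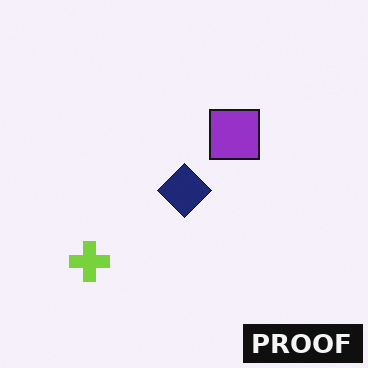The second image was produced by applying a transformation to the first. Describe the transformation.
The second image is the first watermarked with the text "PROOF" in the lower-right corner.

A dark label reading "PROOF" appears in the lower-right corner.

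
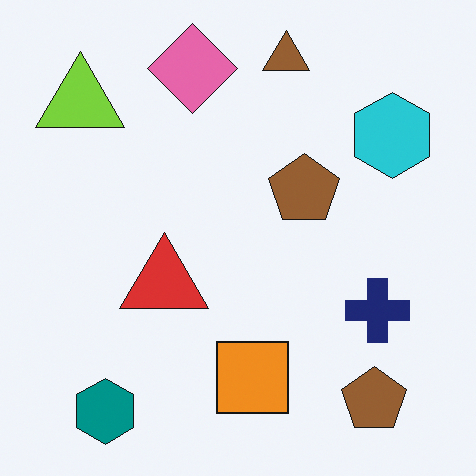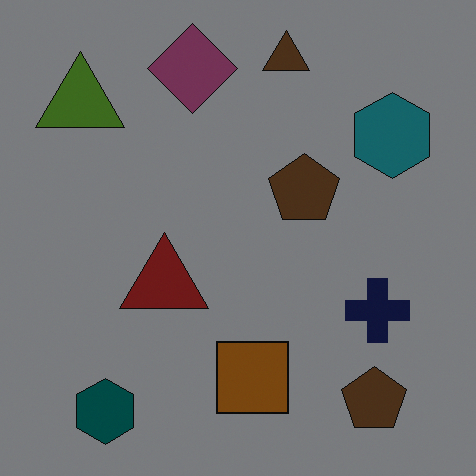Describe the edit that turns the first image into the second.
The second image is the first darkened a lot.

Every pixel — background and shapes alike — is uniformly darkened.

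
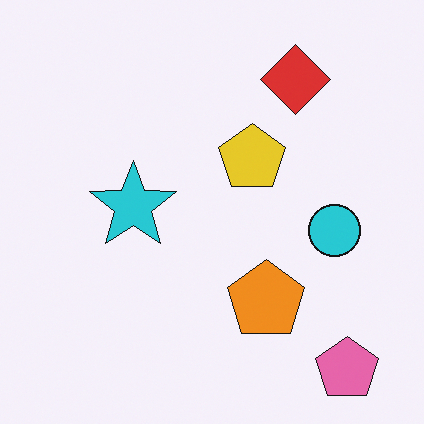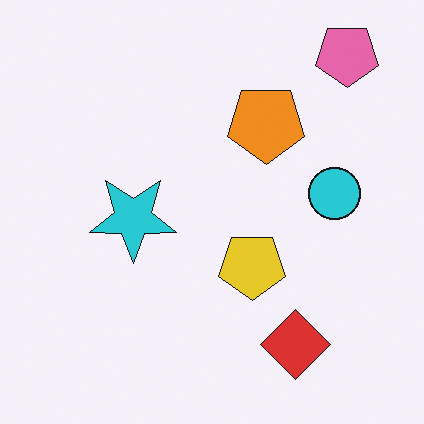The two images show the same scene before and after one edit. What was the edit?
This is the original image flipped vertically (top ↔ bottom).

The pink pentagon is in the bottom-right of the first image and the top-right of the second — shapes on opposite sides of the horizontal midline have swapped in a mirror flip.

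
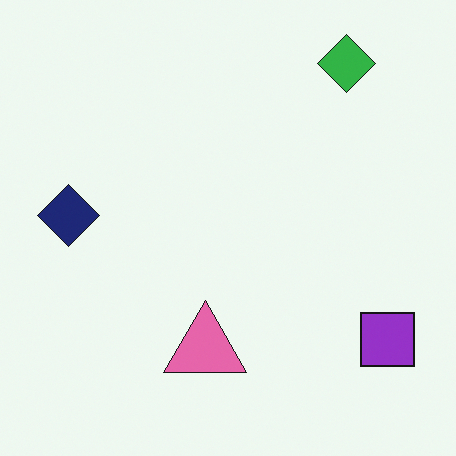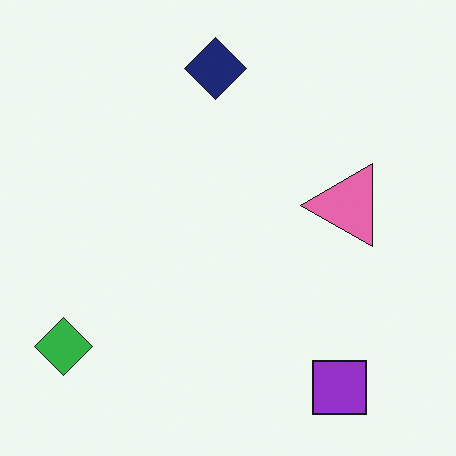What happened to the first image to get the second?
The image was transposed (reflected across the top-left ↔ bottom-right diagonal).

Shapes have swapped their row and column positions — what was in the top-right is now in the bottom-left — a diagonal reflection.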